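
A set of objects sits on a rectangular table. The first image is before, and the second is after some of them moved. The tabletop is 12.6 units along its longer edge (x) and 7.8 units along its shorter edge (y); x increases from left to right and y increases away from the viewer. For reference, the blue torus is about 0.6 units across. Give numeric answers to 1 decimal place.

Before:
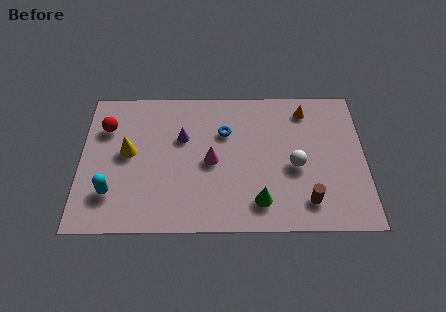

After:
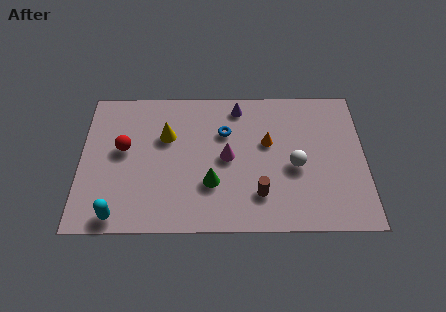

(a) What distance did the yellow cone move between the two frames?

1.9

The yellow cone was near (2.1, 4.2) before and (3.8, 5.1) after, so it travelled √(1.7² + 0.9²) ≈ 1.9 units.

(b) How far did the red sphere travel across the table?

1.4

The red sphere moved from about (1.1, 5.6) to (1.9, 4.4), a distance of √(0.8² + 1.2²) ≈ 1.4.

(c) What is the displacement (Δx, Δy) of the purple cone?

(2.5, 1.7)

From the two frames, the purple cone sits at roughly (4.5, 5.0) before and (7.0, 6.7) after.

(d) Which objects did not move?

the blue torus and the white sphere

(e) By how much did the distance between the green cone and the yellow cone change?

-3.1

They were about 6.4 units apart before and 3.3 after — 3.1 units closer together.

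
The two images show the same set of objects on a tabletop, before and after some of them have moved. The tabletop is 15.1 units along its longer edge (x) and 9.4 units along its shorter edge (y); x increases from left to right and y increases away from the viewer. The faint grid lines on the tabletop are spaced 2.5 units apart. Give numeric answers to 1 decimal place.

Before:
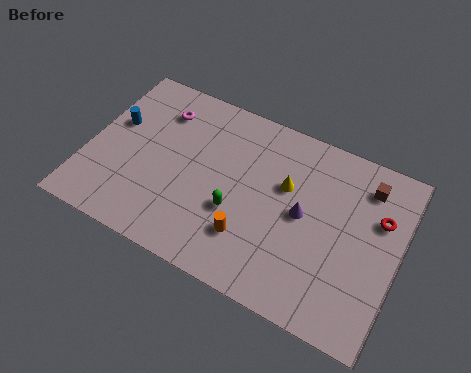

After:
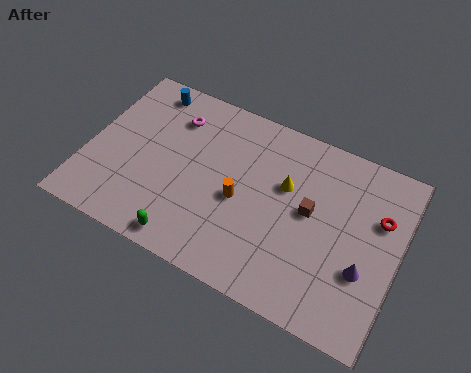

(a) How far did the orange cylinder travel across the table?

1.8

The orange cylinder moved from about (8.2, 2.5) to (7.5, 4.2), a distance of √(0.7² + 1.7²) ≈ 1.8.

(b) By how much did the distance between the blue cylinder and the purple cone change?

+2.9

The distance was about 9.4 in the first image and 12.3 in the second, so they moved 2.9 units further apart.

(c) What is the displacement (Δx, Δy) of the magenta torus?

(0.7, -0.1)

From the two frames, the magenta torus sits at roughly (3.1, 7.3) before and (3.8, 7.2) after.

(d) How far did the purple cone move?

3.4

The purple cone was near (10.5, 4.8) before and (13.6, 3.3) after, so it travelled √(3.1² + 1.5²) ≈ 3.4 units.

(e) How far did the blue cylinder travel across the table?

2.8

The blue cylinder moved from about (1.1, 5.7) to (2.3, 8.2), a distance of √(1.2² + 2.5²) ≈ 2.8.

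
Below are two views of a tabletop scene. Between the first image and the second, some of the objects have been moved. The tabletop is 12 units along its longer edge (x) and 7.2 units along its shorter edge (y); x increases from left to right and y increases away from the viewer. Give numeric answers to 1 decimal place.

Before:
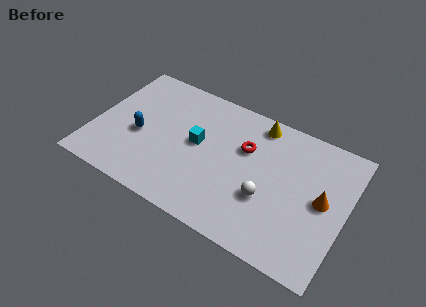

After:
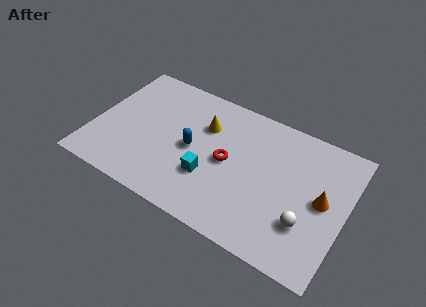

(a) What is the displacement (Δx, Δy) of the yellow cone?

(-2.4, -1.3)

The yellow cone started near (7.5, 6.3) and ended near (5.1, 5.0).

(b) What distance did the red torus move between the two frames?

1.3

The red torus was near (7.1, 4.7) before and (6.4, 3.6) after, so it travelled √(0.7² + 1.1²) ≈ 1.3 units.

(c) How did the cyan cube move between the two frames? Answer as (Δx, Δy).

(0.8, -1.5)

The cyan cube started near (4.9, 3.9) and ended near (5.7, 2.4).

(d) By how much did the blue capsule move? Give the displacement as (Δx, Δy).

(2.5, 0.4)

The blue capsule started near (2.2, 3.1) and ended near (4.7, 3.5).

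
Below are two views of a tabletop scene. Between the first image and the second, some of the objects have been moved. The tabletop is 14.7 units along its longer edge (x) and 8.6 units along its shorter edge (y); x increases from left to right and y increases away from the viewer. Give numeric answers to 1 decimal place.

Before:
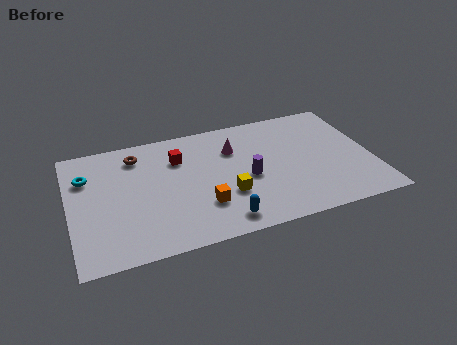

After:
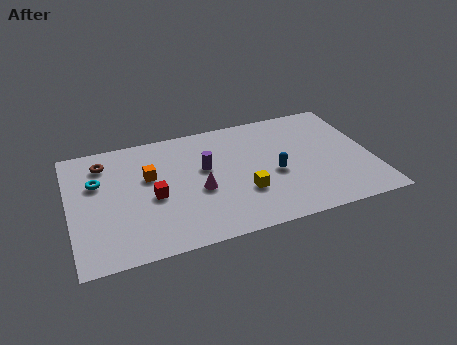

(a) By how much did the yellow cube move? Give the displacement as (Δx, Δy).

(0.8, -0.1)

From the two frames, the yellow cube sits at roughly (7.5, 2.9) before and (8.3, 2.8) after.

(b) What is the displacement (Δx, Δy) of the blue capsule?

(2.8, 2.5)

The blue capsule started near (7.1, 1.2) and ended near (9.9, 3.7).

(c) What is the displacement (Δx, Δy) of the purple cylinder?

(-2.0, 1.3)

From the two frames, the purple cylinder sits at roughly (8.6, 3.8) before and (6.6, 5.1) after.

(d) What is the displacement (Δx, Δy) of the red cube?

(-1.4, -2.4)

The red cube was at about (5.4, 6.2) and moved to about (4.0, 3.8).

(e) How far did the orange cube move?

3.7

The orange cube moved from about (6.3, 2.5) to (3.9, 5.3), a distance of √(2.4² + 2.8²) ≈ 3.7.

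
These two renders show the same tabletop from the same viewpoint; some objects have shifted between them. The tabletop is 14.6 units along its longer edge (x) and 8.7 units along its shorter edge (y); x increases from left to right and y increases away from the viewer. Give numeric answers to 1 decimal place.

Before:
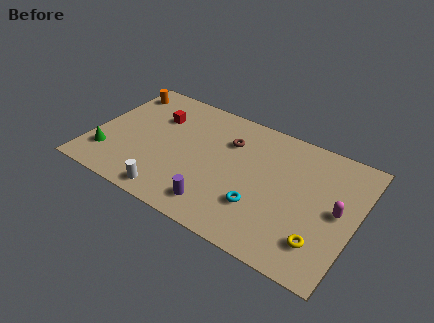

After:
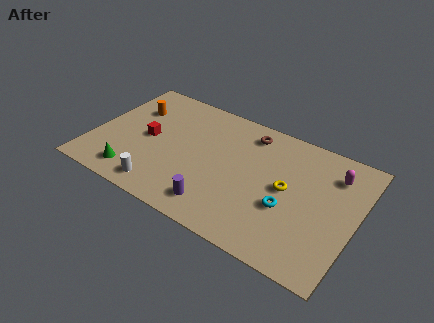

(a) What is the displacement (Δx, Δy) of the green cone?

(1.6, -0.7)

From the two frames, the green cone sits at roughly (1.1, 2.1) before and (2.7, 1.4) after.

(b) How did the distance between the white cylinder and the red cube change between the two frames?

-2.0

They were about 5.4 units apart before and 3.4 after — 2.0 units closer together.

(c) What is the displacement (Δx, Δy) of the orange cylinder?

(0.9, -1.1)

From the two frames, the orange cylinder sits at roughly (0.9, 7.2) before and (1.8, 6.1) after.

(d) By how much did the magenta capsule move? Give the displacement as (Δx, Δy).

(-0.5, 2.3)

From the two frames, the magenta capsule sits at roughly (13.6, 4.4) before and (13.1, 6.7) after.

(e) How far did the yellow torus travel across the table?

3.3

The yellow torus was near (13.0, 2.0) before and (10.8, 4.5) after, so it travelled √(2.2² + 2.5²) ≈ 3.3 units.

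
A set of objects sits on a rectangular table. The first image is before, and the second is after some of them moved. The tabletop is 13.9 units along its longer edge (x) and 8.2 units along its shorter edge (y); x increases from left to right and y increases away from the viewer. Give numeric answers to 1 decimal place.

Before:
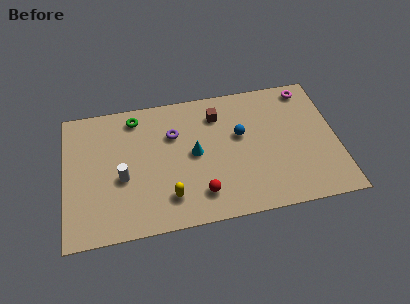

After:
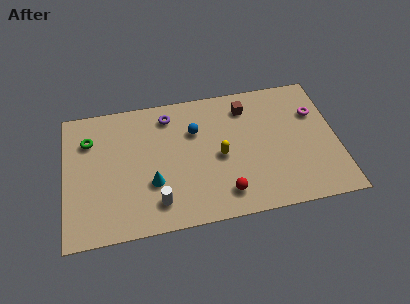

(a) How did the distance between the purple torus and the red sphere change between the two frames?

+1.8

The distance was about 4.1 in the first image and 5.9 in the second, so they moved 1.8 units further apart.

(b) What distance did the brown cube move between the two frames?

1.5

The brown cube was near (7.9, 6.4) before and (9.4, 6.6) after, so it travelled √(1.5² + 0.2²) ≈ 1.5 units.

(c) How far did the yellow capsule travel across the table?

3.4

The yellow capsule moved from about (5.2, 1.8) to (7.9, 3.8), a distance of √(2.7² + 2.0²) ≈ 3.4.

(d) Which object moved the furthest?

the yellow capsule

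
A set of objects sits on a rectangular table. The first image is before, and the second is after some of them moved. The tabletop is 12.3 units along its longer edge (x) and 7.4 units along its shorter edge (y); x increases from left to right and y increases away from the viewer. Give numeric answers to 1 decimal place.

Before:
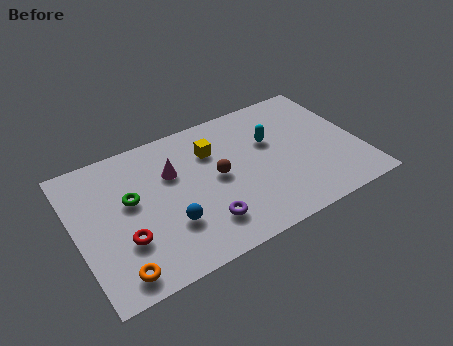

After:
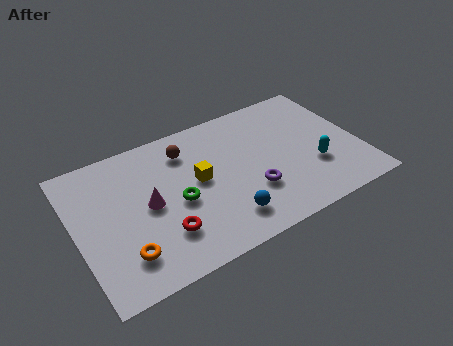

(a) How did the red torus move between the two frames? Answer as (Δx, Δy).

(1.6, -0.4)

The red torus started near (1.9, 2.4) and ended near (3.5, 2.0).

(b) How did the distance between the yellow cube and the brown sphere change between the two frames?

+0.3

They were about 1.5 units apart before and 1.8 after — 0.3 units further apart.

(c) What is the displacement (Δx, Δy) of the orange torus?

(0.4, 0.7)

The orange torus started near (1.4, 1.0) and ended near (1.8, 1.7).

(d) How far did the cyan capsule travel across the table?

2.7

The cyan capsule was near (8.6, 4.7) before and (10.2, 2.5) after, so it travelled √(1.6² + 2.2²) ≈ 2.7 units.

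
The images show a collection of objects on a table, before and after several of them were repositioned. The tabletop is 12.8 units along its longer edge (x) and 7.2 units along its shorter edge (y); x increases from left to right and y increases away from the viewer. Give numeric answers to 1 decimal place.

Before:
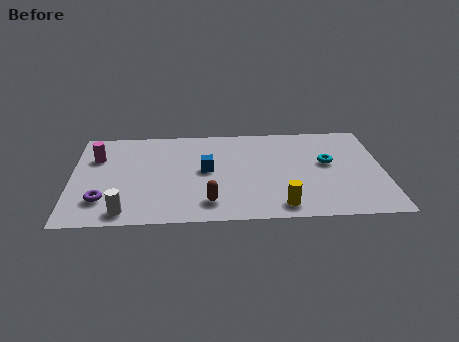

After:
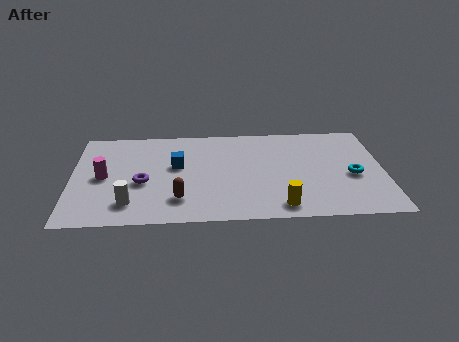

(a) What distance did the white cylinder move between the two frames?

0.6

The white cylinder moved from about (2.2, 0.9) to (2.4, 1.5), a distance of √(0.2² + 0.6²) ≈ 0.6.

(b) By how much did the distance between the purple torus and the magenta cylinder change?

-1.5

They were about 3.2 units apart before and 1.7 after — 1.5 units closer together.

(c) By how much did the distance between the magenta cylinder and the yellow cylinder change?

-0.9

The distance was about 8.5 in the first image and 7.6 in the second, so they moved 0.9 units closer together.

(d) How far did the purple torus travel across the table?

2.0

The purple torus was near (1.3, 1.8) before and (2.9, 3.0) after, so it travelled √(1.6² + 1.2²) ≈ 2.0 units.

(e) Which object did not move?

the yellow cylinder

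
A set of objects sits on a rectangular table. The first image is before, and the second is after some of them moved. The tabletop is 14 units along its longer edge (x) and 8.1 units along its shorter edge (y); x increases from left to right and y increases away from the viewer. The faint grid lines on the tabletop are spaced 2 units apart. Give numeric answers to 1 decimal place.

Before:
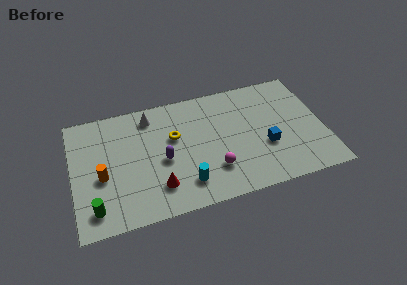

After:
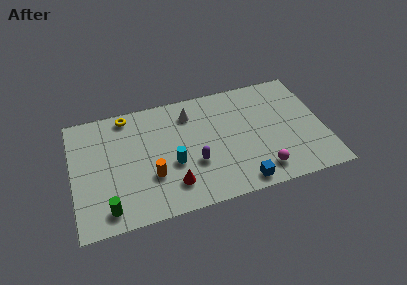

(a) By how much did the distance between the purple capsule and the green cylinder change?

+0.7

The distance was about 4.5 in the first image and 5.2 in the second, so they moved 0.7 units further apart.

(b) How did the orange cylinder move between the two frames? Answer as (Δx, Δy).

(2.7, -0.7)

The orange cylinder started near (1.6, 3.4) and ended near (4.3, 2.7).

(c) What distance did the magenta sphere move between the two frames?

2.7

The magenta sphere moved from about (7.7, 2.2) to (10.3, 1.4), a distance of √(2.6² + 0.8²) ≈ 2.7.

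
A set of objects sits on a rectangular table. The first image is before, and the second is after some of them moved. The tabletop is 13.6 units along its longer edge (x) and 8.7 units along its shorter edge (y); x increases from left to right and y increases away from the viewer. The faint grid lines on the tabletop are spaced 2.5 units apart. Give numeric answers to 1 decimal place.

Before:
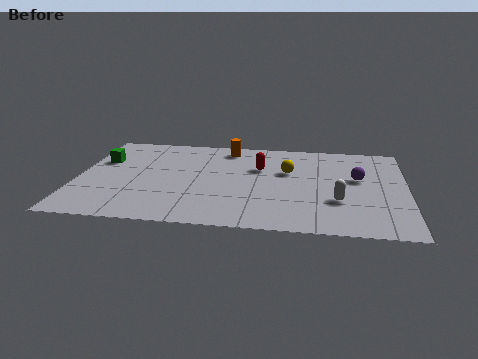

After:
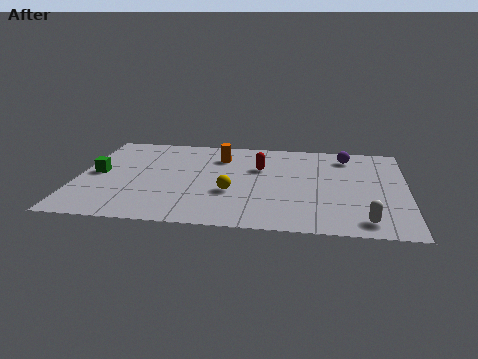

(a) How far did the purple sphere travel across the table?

2.2

The purple sphere was near (11.6, 5.1) before and (11.1, 7.2) after, so it travelled √(0.5² + 2.1²) ≈ 2.2 units.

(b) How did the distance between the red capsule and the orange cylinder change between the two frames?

-0.4

They were about 2.3 units apart before and 1.9 after — 0.4 units closer together.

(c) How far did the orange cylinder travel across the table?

0.9

The orange cylinder was near (6.1, 7.5) before and (5.8, 6.6) after, so it travelled √(0.3² + 0.9²) ≈ 0.9 units.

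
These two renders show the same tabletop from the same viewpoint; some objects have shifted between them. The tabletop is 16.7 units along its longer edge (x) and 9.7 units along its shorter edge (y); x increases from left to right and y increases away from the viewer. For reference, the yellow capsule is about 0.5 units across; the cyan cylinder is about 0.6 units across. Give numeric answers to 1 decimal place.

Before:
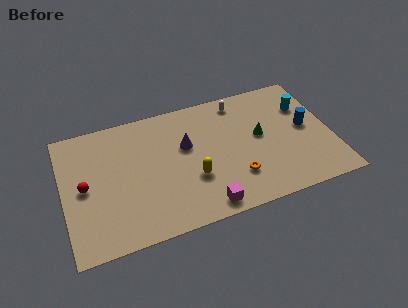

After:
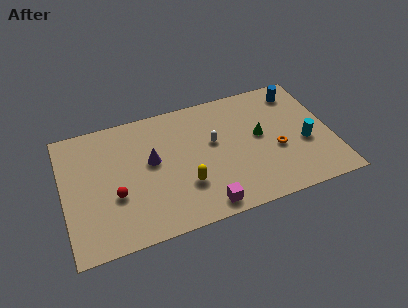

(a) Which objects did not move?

the magenta cube and the green cone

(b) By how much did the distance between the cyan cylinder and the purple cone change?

+2.0

They were about 7.6 units apart before and 9.6 after — 2.0 units further apart.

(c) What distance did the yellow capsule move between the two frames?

0.6

The yellow capsule moved from about (7.9, 3.4) to (7.4, 3.0), a distance of √(0.5² + 0.4²) ≈ 0.6.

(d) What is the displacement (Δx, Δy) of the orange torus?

(2.7, 1.3)

From the two frames, the orange torus sits at roughly (10.5, 2.6) before and (13.2, 3.9) after.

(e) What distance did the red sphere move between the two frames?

2.2

From (1.3, 4.8) to (3.1, 3.6), the red sphere covered √(1.8² + 1.2²) ≈ 2.2 units.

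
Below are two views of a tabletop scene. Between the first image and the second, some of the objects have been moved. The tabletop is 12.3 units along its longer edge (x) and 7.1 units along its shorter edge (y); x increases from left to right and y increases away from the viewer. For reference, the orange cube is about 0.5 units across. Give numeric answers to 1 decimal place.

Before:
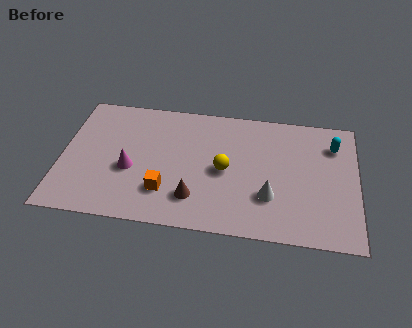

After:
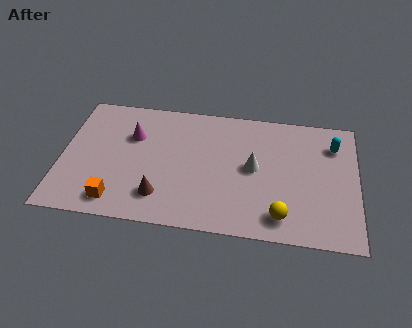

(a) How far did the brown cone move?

1.4

The brown cone moved from about (5.6, 1.7) to (4.2, 1.6), a distance of √(1.4² + 0.1²) ≈ 1.4.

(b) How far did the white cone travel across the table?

1.7

The white cone was near (8.7, 2.2) before and (8.0, 3.7) after, so it travelled √(0.7² + 1.5²) ≈ 1.7 units.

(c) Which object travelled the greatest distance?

the yellow sphere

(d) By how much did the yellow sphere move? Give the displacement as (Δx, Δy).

(2.4, -2.2)

The yellow sphere started near (6.8, 3.4) and ended near (9.2, 1.2).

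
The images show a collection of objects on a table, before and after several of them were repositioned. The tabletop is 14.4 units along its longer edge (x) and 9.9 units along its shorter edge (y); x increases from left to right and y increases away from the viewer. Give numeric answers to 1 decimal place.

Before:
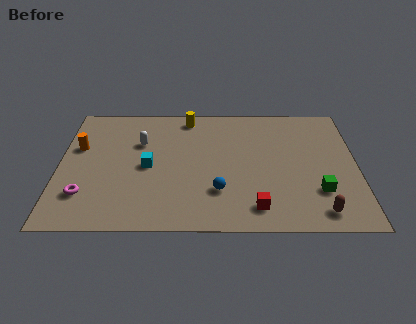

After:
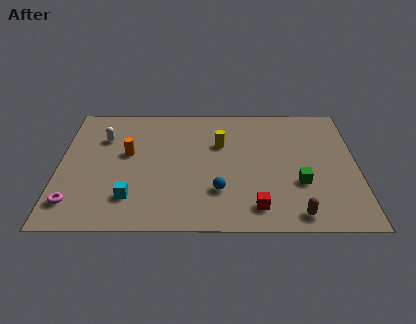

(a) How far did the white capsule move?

1.8

From (3.9, 6.6) to (2.1, 7.0), the white capsule covered √(1.8² + 0.4²) ≈ 1.8 units.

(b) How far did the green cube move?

1.1

From (12.5, 2.8) to (11.6, 3.4), the green cube covered √(0.9² + 0.6²) ≈ 1.1 units.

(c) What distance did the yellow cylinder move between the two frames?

2.7

The yellow cylinder was near (6.2, 8.7) before and (7.8, 6.5) after, so it travelled √(1.6² + 2.2²) ≈ 2.7 units.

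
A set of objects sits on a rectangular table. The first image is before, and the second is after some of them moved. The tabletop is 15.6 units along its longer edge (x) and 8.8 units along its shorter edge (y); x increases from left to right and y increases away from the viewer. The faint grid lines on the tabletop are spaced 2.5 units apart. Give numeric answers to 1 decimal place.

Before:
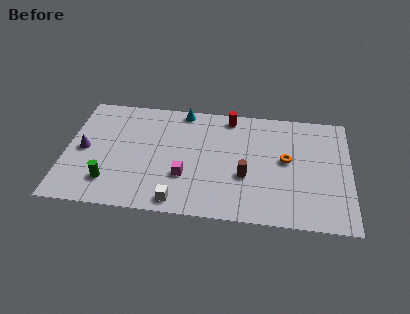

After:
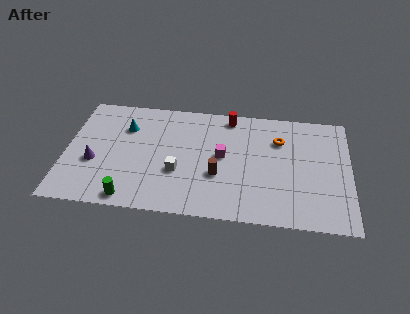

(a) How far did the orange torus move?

1.6

The orange torus moved from about (12.1, 4.8) to (11.7, 6.3), a distance of √(0.4² + 1.5²) ≈ 1.6.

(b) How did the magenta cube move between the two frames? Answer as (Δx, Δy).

(2.0, 1.8)

The magenta cube started near (6.6, 2.9) and ended near (8.6, 4.7).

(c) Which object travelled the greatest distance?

the cyan cone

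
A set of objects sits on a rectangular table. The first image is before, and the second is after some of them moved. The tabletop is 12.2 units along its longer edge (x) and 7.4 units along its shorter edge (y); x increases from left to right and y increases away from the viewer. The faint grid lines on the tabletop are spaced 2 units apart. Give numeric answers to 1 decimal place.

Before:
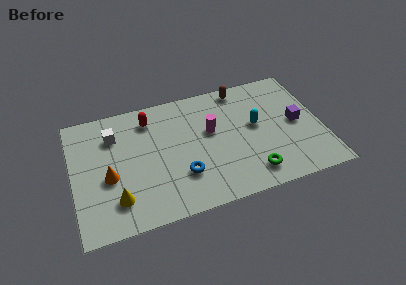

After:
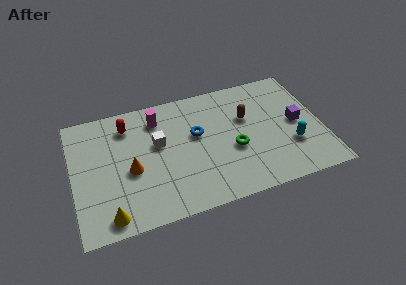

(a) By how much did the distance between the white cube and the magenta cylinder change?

-3.3

They were about 4.8 units apart before and 1.5 after — 3.3 units closer together.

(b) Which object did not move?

the purple cube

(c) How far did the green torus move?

1.8

The green torus moved from about (8.5, 1.3) to (7.8, 3.0), a distance of √(0.7² + 1.7²) ≈ 1.8.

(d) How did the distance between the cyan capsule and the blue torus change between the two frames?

+0.7

Before: roughly 4.2 units apart; after: 4.9. That's 0.7 units further apart.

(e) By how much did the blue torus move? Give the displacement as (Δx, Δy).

(0.9, 2.2)

From the two frames, the blue torus sits at roughly (5.2, 2.2) before and (6.1, 4.4) after.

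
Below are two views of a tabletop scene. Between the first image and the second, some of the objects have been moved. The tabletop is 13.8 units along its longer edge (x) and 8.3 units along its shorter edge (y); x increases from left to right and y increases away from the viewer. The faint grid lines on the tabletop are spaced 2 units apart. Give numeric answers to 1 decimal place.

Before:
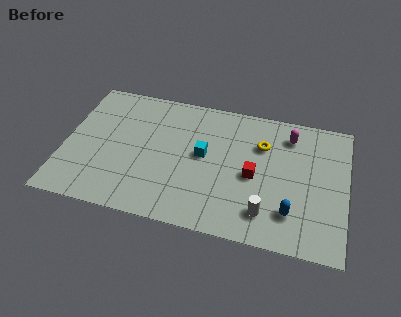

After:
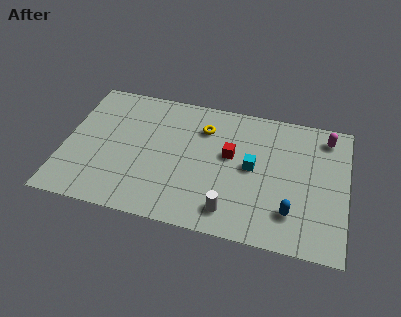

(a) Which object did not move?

the blue capsule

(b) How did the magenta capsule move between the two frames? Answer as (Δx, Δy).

(1.8, 0.3)

The magenta capsule was at about (10.9, 6.7) and moved to about (12.7, 7.0).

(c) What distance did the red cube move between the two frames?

1.6

The red cube was near (9.3, 3.8) before and (8.1, 4.8) after, so it travelled √(1.2² + 1.0²) ≈ 1.6 units.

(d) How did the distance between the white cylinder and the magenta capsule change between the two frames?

+2.0

The distance was about 5.1 in the first image and 7.1 in the second, so they moved 2.0 units further apart.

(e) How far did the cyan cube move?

2.4

The cyan cube moved from about (6.8, 4.5) to (9.2, 4.3), a distance of √(2.4² + 0.2²) ≈ 2.4.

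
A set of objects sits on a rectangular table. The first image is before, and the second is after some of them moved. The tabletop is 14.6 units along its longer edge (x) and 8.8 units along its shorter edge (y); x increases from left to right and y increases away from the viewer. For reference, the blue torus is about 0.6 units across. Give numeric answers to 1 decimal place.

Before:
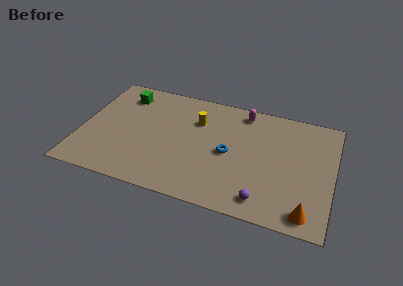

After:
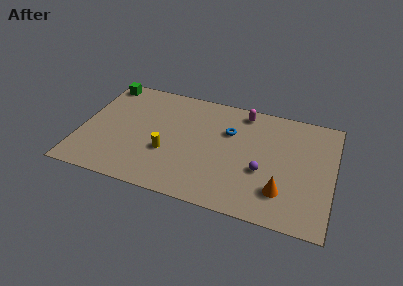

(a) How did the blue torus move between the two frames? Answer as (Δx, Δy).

(-0.1, 1.7)

The blue torus was at about (8.6, 4.2) and moved to about (8.5, 5.9).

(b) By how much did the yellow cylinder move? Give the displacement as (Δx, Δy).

(-1.5, -3.0)

The yellow cylinder started near (6.6, 6.2) and ended near (5.1, 3.2).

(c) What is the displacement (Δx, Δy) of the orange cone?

(-1.5, 1.1)

From the two frames, the orange cone sits at roughly (13.3, 1.1) before and (11.8, 2.2) after.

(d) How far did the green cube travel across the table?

1.5

From (2.2, 7.1) to (0.9, 7.8), the green cube covered √(1.3² + 0.7²) ≈ 1.5 units.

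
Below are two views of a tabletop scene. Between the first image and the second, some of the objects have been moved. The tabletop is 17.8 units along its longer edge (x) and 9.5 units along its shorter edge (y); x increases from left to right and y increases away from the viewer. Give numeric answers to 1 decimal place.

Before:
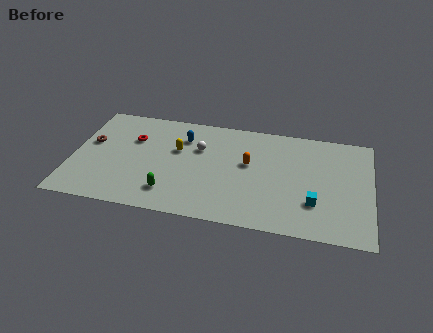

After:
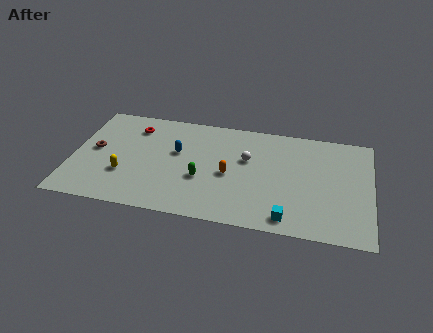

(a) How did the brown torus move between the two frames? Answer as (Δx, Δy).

(0.3, -0.6)

The brown torus was at about (1.0, 5.6) and moved to about (1.3, 5.0).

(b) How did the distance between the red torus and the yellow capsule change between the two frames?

+1.7

Before: roughly 2.7 units apart; after: 4.4. That's 1.7 units further apart.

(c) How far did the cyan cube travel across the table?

2.2

From (14.5, 2.8) to (13.0, 1.2), the cyan cube covered √(1.5² + 1.6²) ≈ 2.2 units.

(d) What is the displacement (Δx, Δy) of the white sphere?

(2.9, -0.4)

The white sphere was at about (7.5, 6.3) and moved to about (10.4, 5.9).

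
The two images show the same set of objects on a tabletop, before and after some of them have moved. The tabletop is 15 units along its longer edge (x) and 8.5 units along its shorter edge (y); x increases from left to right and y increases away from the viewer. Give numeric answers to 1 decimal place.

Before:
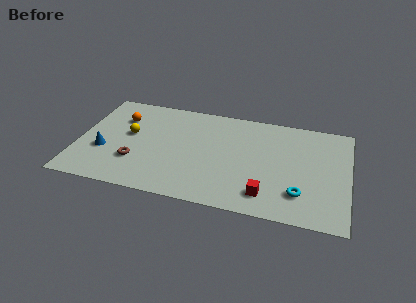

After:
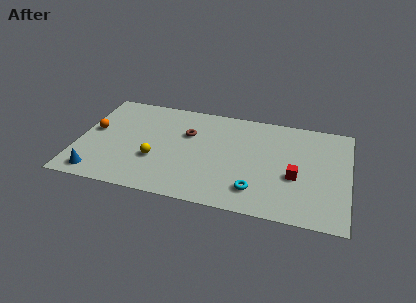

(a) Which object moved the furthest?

the brown torus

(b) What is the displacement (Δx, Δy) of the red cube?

(1.5, 1.8)

The red cube started near (10.6, 1.6) and ended near (12.1, 3.4).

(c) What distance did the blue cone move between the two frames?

2.0

From (1.5, 3.1) to (1.3, 1.1), the blue cone covered √(0.2² + 2.0²) ≈ 2.0 units.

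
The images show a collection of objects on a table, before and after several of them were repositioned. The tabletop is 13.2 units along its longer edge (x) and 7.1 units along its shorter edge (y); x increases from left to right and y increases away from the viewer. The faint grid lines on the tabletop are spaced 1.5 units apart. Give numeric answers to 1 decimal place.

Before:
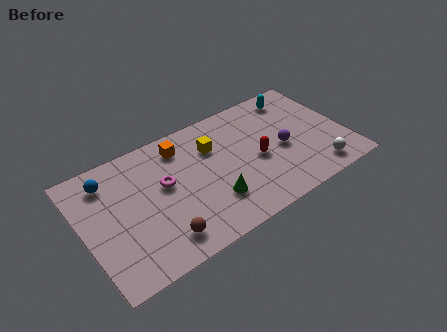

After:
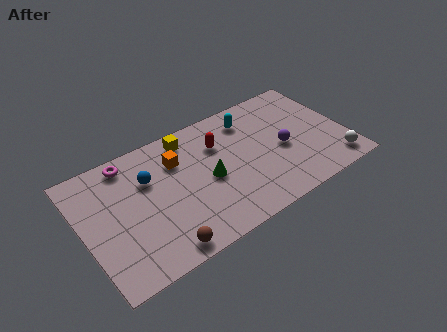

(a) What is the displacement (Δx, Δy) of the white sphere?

(0.9, 0.0)

The white sphere started near (11.4, 1.1) and ended near (12.3, 1.1).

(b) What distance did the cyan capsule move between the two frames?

2.5

From (11.2, 6.0) to (8.7, 5.7), the cyan capsule covered √(2.5² + 0.3²) ≈ 2.5 units.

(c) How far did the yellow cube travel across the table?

1.6

The yellow cube was near (6.7, 5.0) before and (5.6, 6.1) after, so it travelled √(1.1² + 1.1²) ≈ 1.6 units.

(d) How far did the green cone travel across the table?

1.3

From (6.2, 2.0) to (6.2, 3.3), the green cone covered √(0.0² + 1.3²) ≈ 1.3 units.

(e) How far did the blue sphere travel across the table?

2.1

The blue sphere moved from about (1.5, 5.7) to (3.4, 4.8), a distance of √(1.9² + 0.9²) ≈ 2.1.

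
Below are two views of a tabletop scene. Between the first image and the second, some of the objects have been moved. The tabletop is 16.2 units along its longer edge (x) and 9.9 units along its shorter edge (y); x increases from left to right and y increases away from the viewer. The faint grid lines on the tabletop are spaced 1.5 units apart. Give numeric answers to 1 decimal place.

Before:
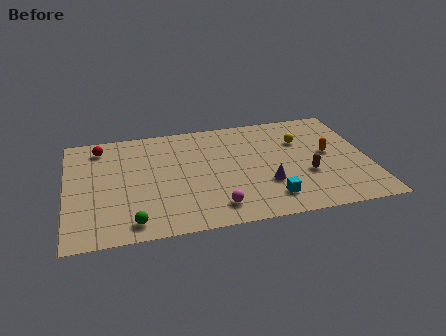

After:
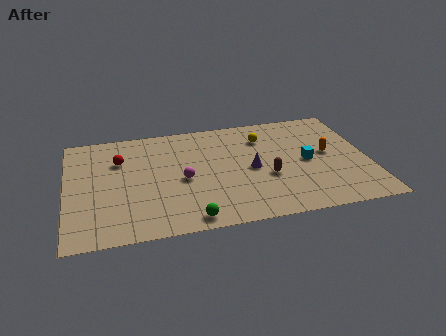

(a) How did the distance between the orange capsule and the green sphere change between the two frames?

-2.6

The distance was about 11.4 in the first image and 8.8 in the second, so they moved 2.6 units closer together.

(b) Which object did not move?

the orange capsule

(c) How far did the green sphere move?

3.0

The green sphere was near (3.4, 1.3) before and (6.4, 1.0) after, so it travelled √(3.0² + 0.3²) ≈ 3.0 units.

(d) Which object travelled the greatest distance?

the cyan cube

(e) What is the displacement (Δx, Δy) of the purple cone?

(-0.7, 1.5)

From the two frames, the purple cone sits at roughly (10.6, 3.2) before and (9.9, 4.7) after.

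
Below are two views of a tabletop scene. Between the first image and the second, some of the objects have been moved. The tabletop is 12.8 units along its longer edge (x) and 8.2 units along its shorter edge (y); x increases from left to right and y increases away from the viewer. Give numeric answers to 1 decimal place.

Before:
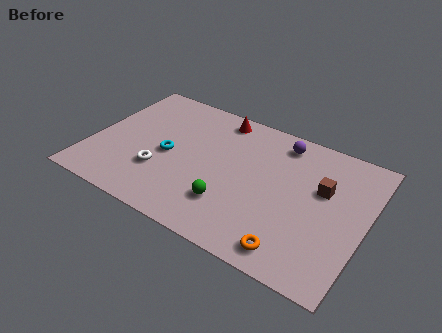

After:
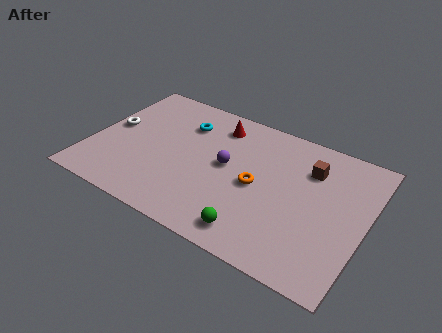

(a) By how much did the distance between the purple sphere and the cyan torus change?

-3.0

Before: roughly 5.9 units apart; after: 2.9. That's 3.0 units closer together.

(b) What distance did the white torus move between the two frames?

3.2

The white torus was near (3.4, 2.6) before and (0.8, 4.4) after, so it travelled √(2.6² + 1.8²) ≈ 3.2 units.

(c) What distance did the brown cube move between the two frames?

1.1

The brown cube moved from about (10.7, 5.1) to (10.0, 6.0), a distance of √(0.7² + 0.9²) ≈ 1.1.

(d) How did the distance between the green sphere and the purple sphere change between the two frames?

-1.4

The distance was about 5.1 in the first image and 3.7 in the second, so they moved 1.4 units closer together.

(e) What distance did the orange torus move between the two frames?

3.5

The orange torus was near (9.9, 1.1) before and (7.8, 3.9) after, so it travelled √(2.1² + 2.8²) ≈ 3.5 units.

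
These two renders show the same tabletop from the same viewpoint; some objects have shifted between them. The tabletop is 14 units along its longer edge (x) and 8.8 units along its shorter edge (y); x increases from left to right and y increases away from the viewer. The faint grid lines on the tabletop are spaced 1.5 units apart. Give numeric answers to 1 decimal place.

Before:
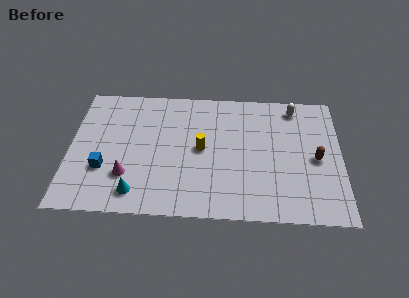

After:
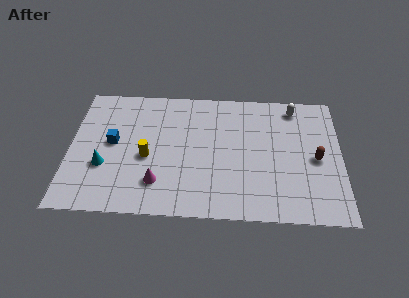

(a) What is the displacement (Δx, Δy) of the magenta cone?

(1.6, -0.4)

The magenta cone started near (3.0, 2.5) and ended near (4.6, 2.1).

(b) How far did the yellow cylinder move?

2.9

The yellow cylinder was near (6.8, 4.5) before and (4.0, 3.8) after, so it travelled √(2.8² + 0.7²) ≈ 2.9 units.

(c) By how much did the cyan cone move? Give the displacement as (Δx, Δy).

(-1.7, 1.7)

From the two frames, the cyan cone sits at roughly (3.5, 1.4) before and (1.8, 3.1) after.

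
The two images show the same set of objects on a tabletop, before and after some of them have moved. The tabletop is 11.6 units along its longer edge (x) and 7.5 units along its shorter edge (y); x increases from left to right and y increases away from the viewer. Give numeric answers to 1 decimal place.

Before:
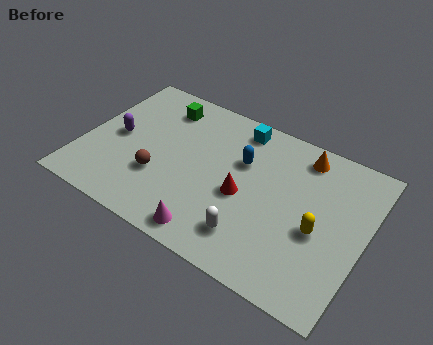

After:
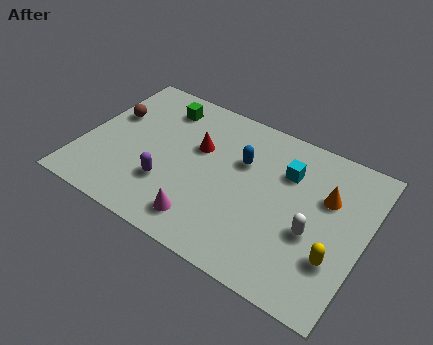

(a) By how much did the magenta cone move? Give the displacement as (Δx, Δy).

(-0.4, 0.4)

The magenta cone was at about (5.8, 0.9) and moved to about (5.4, 1.3).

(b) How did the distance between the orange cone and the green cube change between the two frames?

+1.3

The distance was about 5.9 in the first image and 7.2 in the second, so they moved 1.3 units further apart.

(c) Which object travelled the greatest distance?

the brown sphere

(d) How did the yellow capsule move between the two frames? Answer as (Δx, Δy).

(0.8, -0.9)

The yellow capsule was at about (9.8, 3.2) and moved to about (10.6, 2.3).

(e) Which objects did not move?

the blue capsule and the green cube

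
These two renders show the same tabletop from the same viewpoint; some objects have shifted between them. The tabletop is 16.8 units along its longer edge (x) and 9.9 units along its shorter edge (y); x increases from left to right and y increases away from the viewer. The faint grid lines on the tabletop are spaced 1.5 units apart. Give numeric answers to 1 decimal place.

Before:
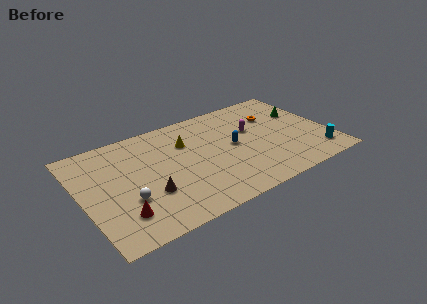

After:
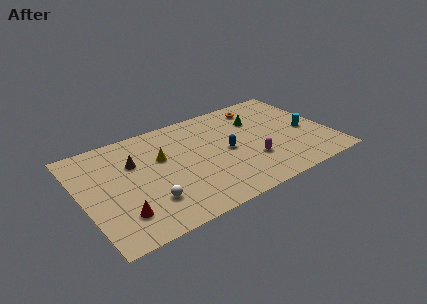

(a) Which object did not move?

the red cone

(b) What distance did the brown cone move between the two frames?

3.3

The brown cone was near (4.2, 3.3) before and (3.7, 6.6) after, so it travelled √(0.5² + 3.3²) ≈ 3.3 units.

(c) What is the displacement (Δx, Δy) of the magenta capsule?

(-0.6, -3.0)

From the two frames, the magenta capsule sits at roughly (11.8, 6.1) before and (11.2, 3.1) after.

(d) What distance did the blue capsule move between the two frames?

0.6

The blue capsule was near (10.3, 5.1) before and (9.8, 4.8) after, so it travelled √(0.5² + 0.3²) ≈ 0.6 units.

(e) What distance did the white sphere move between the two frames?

1.5

The white sphere moved from about (2.8, 3.4) to (4.1, 2.6), a distance of √(1.3² + 0.8²) ≈ 1.5.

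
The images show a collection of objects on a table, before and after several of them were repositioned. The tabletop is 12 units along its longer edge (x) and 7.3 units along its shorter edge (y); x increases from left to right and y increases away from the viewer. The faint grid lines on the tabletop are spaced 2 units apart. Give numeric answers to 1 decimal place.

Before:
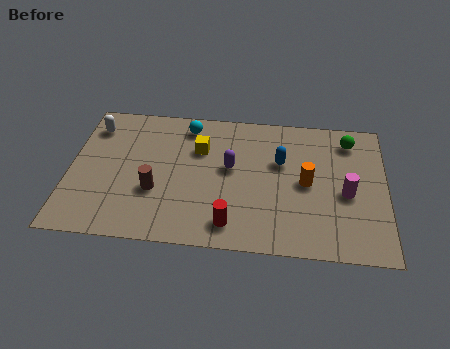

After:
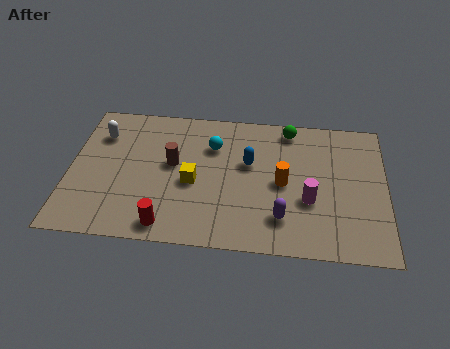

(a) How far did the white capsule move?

0.5

From (0.8, 5.8) to (1.1, 5.4), the white capsule covered √(0.3² + 0.4²) ≈ 0.5 units.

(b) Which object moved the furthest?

the purple capsule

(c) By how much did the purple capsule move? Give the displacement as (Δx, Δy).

(2.0, -2.4)

The purple capsule started near (6.1, 4.1) and ended near (8.1, 1.7).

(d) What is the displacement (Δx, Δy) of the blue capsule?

(-1.2, -0.2)

From the two frames, the blue capsule sits at roughly (8.0, 4.6) before and (6.8, 4.4) after.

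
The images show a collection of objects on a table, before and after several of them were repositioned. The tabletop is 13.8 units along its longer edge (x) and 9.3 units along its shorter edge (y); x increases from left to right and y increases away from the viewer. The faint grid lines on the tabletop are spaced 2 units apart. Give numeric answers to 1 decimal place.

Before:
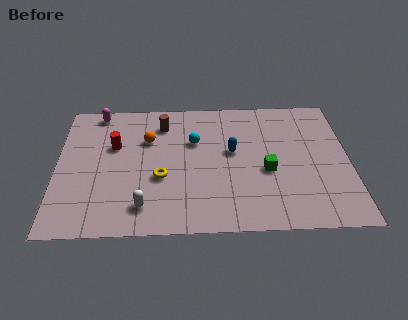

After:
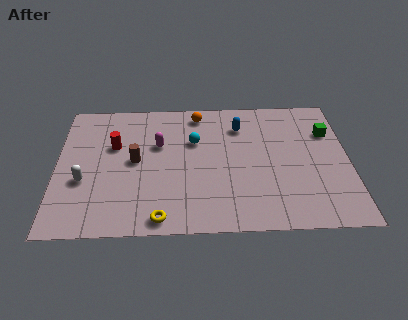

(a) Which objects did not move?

the red cylinder and the cyan sphere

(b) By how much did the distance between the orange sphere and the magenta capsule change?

-0.3

They were about 3.2 units apart before and 2.9 after — 0.3 units closer together.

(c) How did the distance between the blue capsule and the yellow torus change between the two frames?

+3.5

Before: roughly 3.8 units apart; after: 7.3. That's 3.5 units further apart.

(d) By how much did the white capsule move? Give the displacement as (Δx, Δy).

(-2.8, 1.8)

The white capsule started near (4.1, 1.7) and ended near (1.3, 3.5).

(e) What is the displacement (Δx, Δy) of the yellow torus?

(0.0, -2.7)

The yellow torus was at about (4.9, 3.6) and moved to about (4.9, 0.9).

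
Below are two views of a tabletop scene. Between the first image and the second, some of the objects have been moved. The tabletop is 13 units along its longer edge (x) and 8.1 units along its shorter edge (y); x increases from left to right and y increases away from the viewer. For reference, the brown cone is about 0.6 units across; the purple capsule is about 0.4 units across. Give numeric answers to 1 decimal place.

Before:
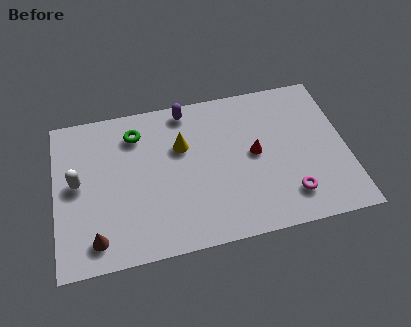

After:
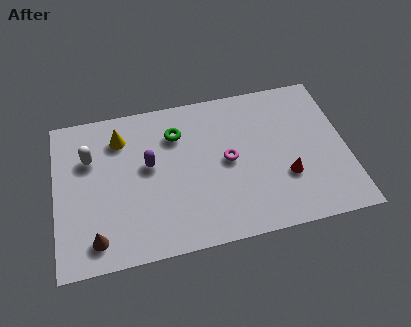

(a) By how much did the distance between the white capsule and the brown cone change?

+1.1

The distance was about 3.1 in the first image and 4.2 in the second, so they moved 1.1 units further apart.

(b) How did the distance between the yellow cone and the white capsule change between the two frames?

-3.2

The distance was about 4.8 in the first image and 1.6 in the second, so they moved 3.2 units closer together.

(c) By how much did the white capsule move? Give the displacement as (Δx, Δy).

(0.6, 1.2)

The white capsule was at about (1.0, 4.3) and moved to about (1.6, 5.5).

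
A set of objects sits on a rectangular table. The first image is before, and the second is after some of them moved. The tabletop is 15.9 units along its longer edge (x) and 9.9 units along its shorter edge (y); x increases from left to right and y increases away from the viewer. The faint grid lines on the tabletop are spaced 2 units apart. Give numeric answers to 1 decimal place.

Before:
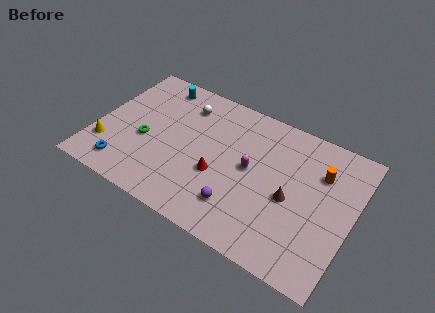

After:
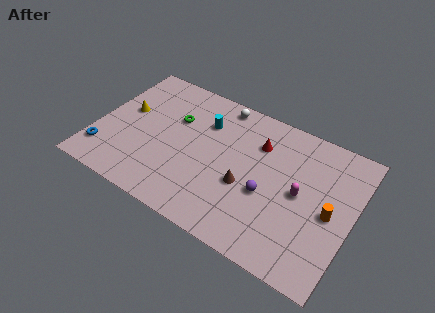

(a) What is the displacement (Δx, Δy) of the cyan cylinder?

(3.3, -1.5)

From the two frames, the cyan cylinder sits at roughly (3.1, 8.6) before and (6.4, 7.1) after.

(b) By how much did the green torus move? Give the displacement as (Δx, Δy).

(1.5, 2.4)

The green torus was at about (3.1, 4.1) and moved to about (4.6, 6.5).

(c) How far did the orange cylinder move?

2.6

The orange cylinder moved from about (13.7, 7.0) to (14.6, 4.6), a distance of √(0.9² + 2.4²) ≈ 2.6.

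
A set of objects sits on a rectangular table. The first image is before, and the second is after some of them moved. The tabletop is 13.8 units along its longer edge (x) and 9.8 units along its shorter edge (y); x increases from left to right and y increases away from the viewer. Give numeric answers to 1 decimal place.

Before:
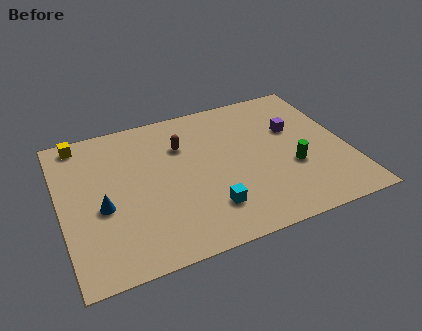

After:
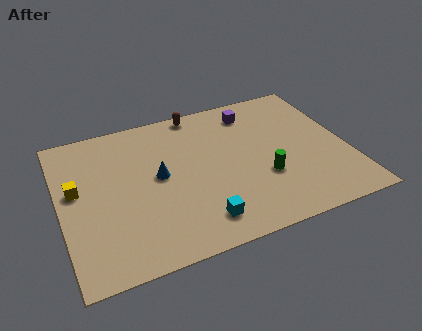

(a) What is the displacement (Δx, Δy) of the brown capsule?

(1.0, 2.1)

From the two frames, the brown capsule sits at roughly (6.0, 6.9) before and (7.0, 9.0) after.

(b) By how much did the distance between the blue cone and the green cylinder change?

-3.9

The distance was about 9.1 in the first image and 5.2 in the second, so they moved 3.9 units closer together.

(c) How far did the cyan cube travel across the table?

0.8

The cyan cube moved from about (6.8, 2.3) to (6.3, 1.7), a distance of √(0.5² + 0.6²) ≈ 0.8.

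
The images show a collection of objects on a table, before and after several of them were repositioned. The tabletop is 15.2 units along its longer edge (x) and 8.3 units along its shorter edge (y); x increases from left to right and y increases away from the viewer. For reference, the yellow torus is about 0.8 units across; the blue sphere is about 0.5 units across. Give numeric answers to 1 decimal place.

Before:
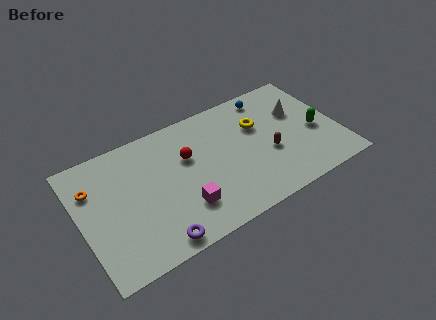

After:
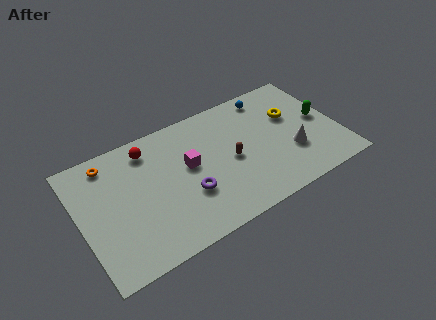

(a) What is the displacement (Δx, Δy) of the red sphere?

(-2.1, 1.6)

The red sphere was at about (6.4, 5.3) and moved to about (4.3, 6.9).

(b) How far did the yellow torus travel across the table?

2.0

The yellow torus was near (10.7, 5.5) before and (12.7, 5.3) after, so it travelled √(2.0² + 0.2²) ≈ 2.0 units.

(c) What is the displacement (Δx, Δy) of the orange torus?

(1.1, 1.2)

The orange torus was at about (0.9, 5.9) and moved to about (2.0, 7.1).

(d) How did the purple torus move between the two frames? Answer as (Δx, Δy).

(2.2, 2.0)

The purple torus started near (3.9, 0.9) and ended near (6.1, 2.9).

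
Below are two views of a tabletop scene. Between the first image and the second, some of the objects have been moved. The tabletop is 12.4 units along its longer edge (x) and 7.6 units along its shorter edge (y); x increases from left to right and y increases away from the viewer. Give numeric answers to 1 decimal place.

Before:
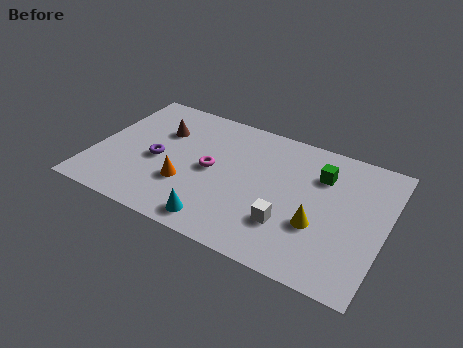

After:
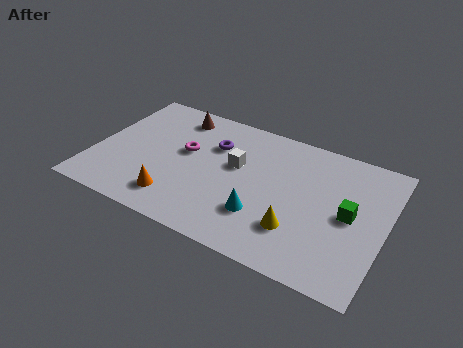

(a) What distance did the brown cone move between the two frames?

1.3

The brown cone moved from about (2.6, 5.2) to (3.1, 6.4), a distance of √(0.5² + 1.2²) ≈ 1.3.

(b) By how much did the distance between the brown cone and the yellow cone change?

-0.3

The distance was about 7.5 in the first image and 7.2 in the second, so they moved 0.3 units closer together.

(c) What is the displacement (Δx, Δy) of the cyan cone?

(1.7, 1.2)

From the two frames, the cyan cone sits at roughly (5.7, 1.0) before and (7.4, 2.2) after.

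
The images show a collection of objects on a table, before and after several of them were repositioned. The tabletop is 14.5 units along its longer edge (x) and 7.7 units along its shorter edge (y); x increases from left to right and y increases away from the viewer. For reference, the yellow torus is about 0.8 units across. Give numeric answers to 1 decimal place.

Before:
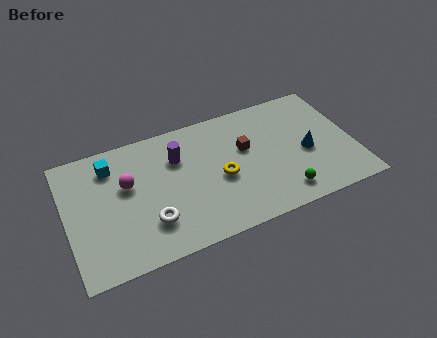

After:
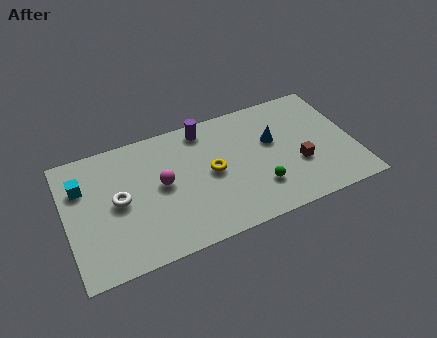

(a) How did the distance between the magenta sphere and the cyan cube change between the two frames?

+2.5

The distance was about 1.6 in the first image and 4.1 in the second, so they moved 2.5 units further apart.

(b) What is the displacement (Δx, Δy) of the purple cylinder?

(1.5, 1.3)

From the two frames, the purple cylinder sits at roughly (5.7, 5.4) before and (7.2, 6.7) after.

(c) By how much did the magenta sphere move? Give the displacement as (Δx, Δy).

(1.7, -0.6)

The magenta sphere was at about (3.1, 4.7) and moved to about (4.8, 4.1).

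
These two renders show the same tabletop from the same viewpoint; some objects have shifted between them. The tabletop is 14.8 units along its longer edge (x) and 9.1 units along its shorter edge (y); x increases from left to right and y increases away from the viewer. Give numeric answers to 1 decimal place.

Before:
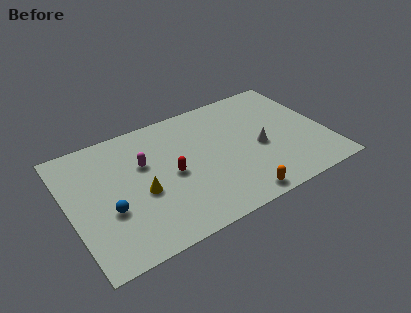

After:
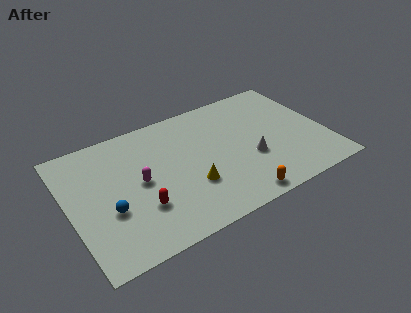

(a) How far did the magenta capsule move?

1.3

The magenta capsule was near (4.4, 5.8) before and (4.0, 4.6) after, so it travelled √(0.4² + 1.2²) ≈ 1.3 units.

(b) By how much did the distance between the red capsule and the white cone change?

+1.4

They were about 5.1 units apart before and 6.5 after — 1.4 units further apart.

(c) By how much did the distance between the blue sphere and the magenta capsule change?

-1.1

They were about 3.3 units apart before and 2.2 after — 1.1 units closer together.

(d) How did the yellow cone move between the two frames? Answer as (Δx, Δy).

(2.7, -0.8)

The yellow cone started near (4.0, 3.8) and ended near (6.7, 3.0).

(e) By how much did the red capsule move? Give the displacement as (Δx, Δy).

(-2.0, -1.5)

From the two frames, the red capsule sits at roughly (5.8, 4.3) before and (3.8, 2.8) after.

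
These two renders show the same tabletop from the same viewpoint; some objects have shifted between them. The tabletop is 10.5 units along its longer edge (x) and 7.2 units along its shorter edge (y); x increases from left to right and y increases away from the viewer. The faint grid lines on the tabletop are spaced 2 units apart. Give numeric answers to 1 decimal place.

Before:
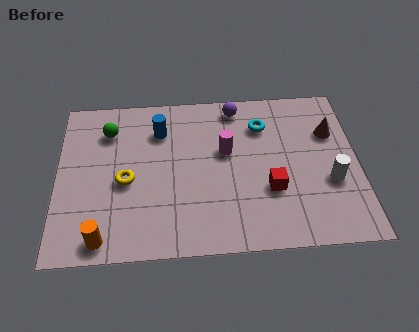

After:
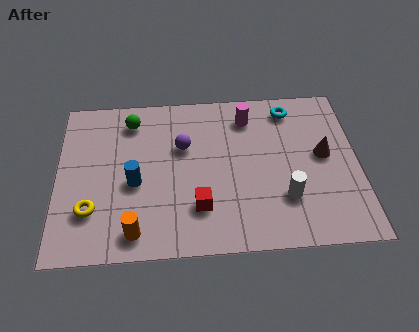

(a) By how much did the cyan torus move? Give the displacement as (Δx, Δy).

(1.0, 0.7)

From the two frames, the cyan torus sits at roughly (7.2, 5.4) before and (8.2, 6.1) after.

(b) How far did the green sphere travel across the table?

0.9

The green sphere was near (1.8, 5.5) before and (2.6, 5.9) after, so it travelled √(0.8² + 0.4²) ≈ 0.9 units.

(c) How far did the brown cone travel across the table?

1.0

From (9.6, 4.9) to (9.3, 3.9), the brown cone covered √(0.3² + 1.0²) ≈ 1.0 units.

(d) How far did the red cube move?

2.6

The red cube moved from about (7.4, 2.5) to (4.9, 1.9), a distance of √(2.5² + 0.6²) ≈ 2.6.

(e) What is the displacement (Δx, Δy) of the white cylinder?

(-1.6, -0.6)

The white cylinder started near (9.5, 2.7) and ended near (7.9, 2.1).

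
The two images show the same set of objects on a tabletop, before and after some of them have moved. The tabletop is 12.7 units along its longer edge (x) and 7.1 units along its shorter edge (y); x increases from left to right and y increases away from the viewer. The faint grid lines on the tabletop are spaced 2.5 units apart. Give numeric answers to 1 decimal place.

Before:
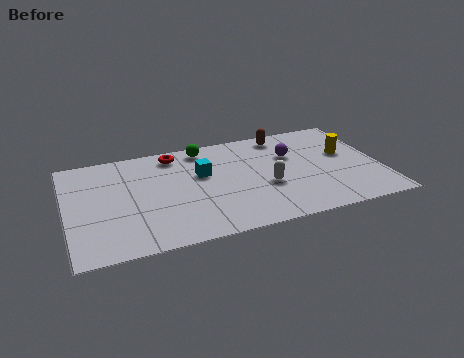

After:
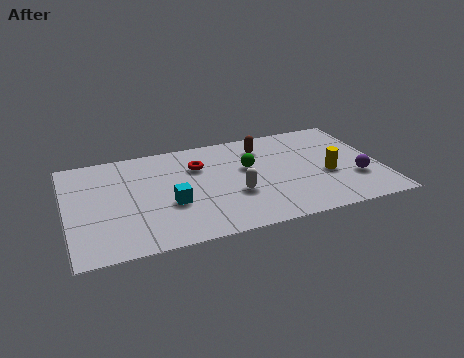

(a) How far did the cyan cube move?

2.2

The cyan cube moved from about (5.5, 4.4) to (4.1, 2.7), a distance of √(1.4² + 1.7²) ≈ 2.2.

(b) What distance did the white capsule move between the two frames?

1.3

The white capsule was near (8.0, 2.8) before and (6.7, 2.6) after, so it travelled √(1.3² + 0.2²) ≈ 1.3 units.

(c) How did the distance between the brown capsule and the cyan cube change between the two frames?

+1.0

The distance was about 3.9 in the first image and 4.9 in the second, so they moved 1.0 units further apart.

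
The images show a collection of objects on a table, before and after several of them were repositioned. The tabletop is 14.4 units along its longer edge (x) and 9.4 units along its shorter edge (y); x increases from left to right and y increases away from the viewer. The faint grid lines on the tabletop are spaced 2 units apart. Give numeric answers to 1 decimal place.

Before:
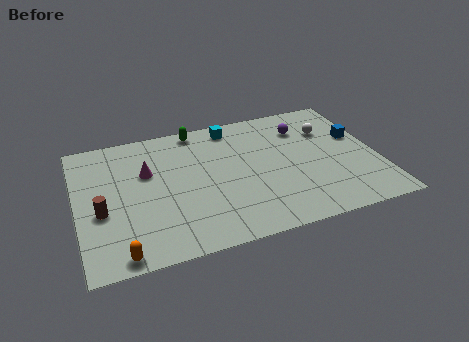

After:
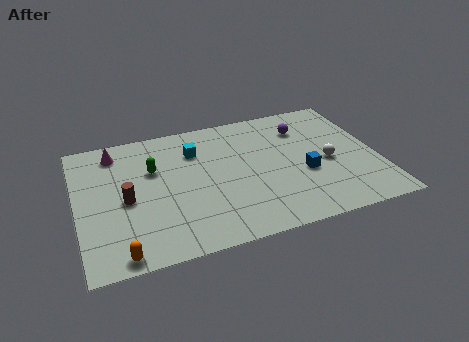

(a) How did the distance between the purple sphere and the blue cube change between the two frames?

+0.5

The distance was about 2.9 in the first image and 3.4 in the second, so they moved 0.5 units further apart.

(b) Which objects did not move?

the purple sphere and the orange capsule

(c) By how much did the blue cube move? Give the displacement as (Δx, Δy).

(-2.8, -2.0)

The blue cube started near (13.6, 5.7) and ended near (10.8, 3.7).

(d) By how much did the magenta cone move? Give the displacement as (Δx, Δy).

(-1.4, 1.9)

The magenta cone was at about (3.4, 6.0) and moved to about (2.0, 7.9).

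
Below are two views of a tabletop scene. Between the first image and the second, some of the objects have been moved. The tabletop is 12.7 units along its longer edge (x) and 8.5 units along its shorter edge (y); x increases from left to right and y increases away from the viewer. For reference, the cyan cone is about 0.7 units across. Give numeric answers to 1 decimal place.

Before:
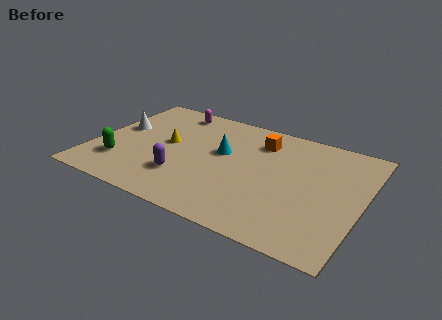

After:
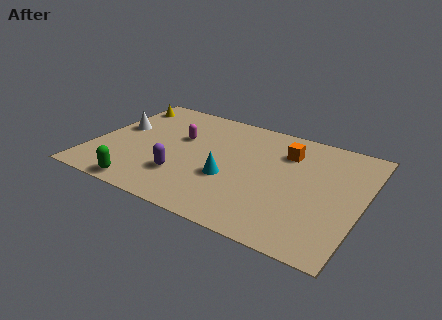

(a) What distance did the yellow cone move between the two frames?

3.5

The yellow cone was near (3.4, 4.6) before and (0.8, 7.0) after, so it travelled √(2.6² + 2.4²) ≈ 3.5 units.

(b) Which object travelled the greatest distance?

the yellow cone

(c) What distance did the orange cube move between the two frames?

1.3

The orange cube moved from about (7.6, 6.6) to (8.9, 6.3), a distance of √(1.3² + 0.3²) ≈ 1.3.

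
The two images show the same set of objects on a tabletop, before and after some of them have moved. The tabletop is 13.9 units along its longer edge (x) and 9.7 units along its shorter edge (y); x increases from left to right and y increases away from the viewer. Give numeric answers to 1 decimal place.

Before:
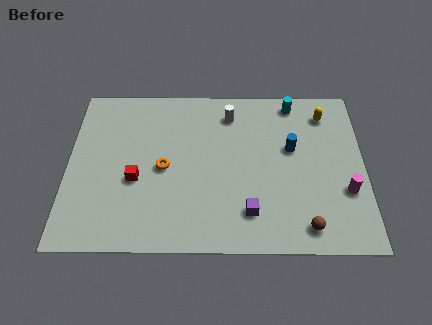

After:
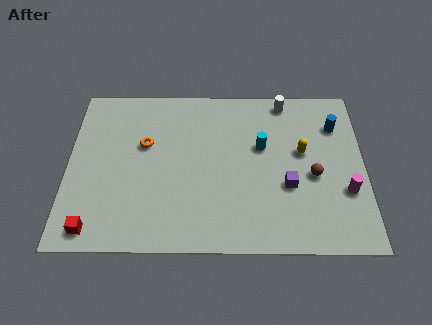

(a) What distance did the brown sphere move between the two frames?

2.9

The brown sphere moved from about (11.1, 1.3) to (11.5, 4.2), a distance of √(0.4² + 2.9²) ≈ 2.9.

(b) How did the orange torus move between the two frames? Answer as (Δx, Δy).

(-0.9, 1.4)

The orange torus started near (4.5, 4.6) and ended near (3.6, 6.0).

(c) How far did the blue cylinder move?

2.5

From (10.5, 5.8) to (12.6, 7.2), the blue cylinder covered √(2.1² + 1.4²) ≈ 2.5 units.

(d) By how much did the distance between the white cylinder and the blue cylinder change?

-0.8

They were about 3.6 units apart before and 2.8 after — 0.8 units closer together.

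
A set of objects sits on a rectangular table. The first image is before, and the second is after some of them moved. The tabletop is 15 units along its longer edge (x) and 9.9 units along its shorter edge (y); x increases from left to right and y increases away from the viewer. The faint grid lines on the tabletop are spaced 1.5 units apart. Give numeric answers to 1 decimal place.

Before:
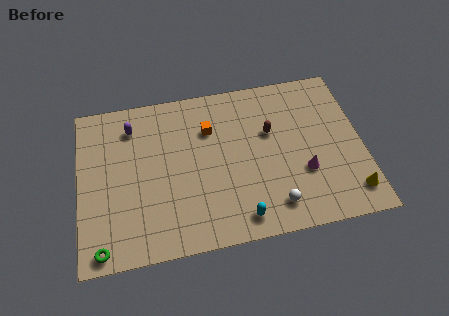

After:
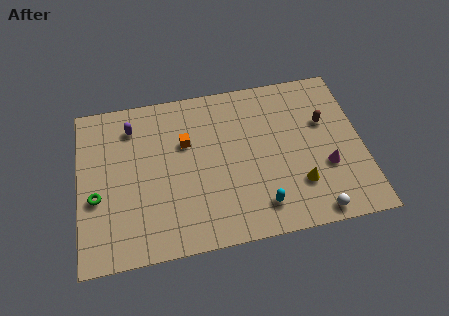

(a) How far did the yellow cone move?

2.9

From (14.2, 1.7) to (11.5, 2.7), the yellow cone covered √(2.7² + 1.0²) ≈ 2.9 units.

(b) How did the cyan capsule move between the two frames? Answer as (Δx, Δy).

(1.1, 0.5)

The cyan capsule started near (8.3, 1.3) and ended near (9.4, 1.8).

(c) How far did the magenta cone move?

1.2

The magenta cone was near (11.8, 3.4) before and (13.0, 3.5) after, so it travelled √(1.2² + 0.1²) ≈ 1.2 units.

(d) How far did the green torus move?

3.0

The green torus was near (1.1, 0.9) before and (0.9, 3.9) after, so it travelled √(0.2² + 3.0²) ≈ 3.0 units.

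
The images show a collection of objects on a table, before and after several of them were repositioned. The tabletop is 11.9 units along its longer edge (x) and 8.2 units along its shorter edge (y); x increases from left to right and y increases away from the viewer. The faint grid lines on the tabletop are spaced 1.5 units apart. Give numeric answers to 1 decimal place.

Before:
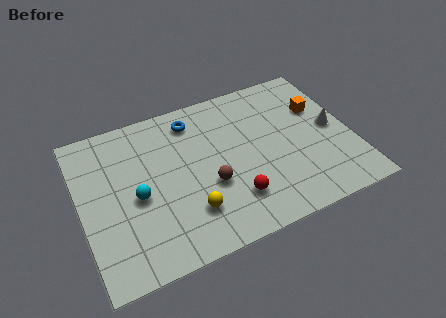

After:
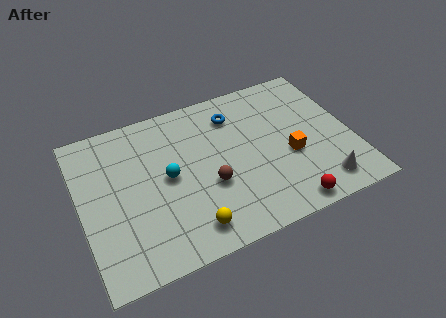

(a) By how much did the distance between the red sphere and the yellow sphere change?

+2.3

The distance was about 1.9 in the first image and 4.2 in the second, so they moved 2.3 units further apart.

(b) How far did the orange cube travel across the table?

2.6

From (10.7, 5.4) to (9.1, 3.3), the orange cube covered √(1.6² + 2.1²) ≈ 2.6 units.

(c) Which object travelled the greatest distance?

the white cone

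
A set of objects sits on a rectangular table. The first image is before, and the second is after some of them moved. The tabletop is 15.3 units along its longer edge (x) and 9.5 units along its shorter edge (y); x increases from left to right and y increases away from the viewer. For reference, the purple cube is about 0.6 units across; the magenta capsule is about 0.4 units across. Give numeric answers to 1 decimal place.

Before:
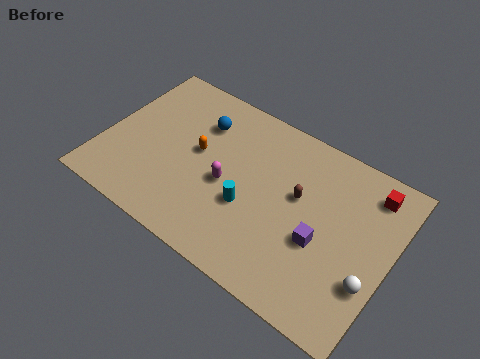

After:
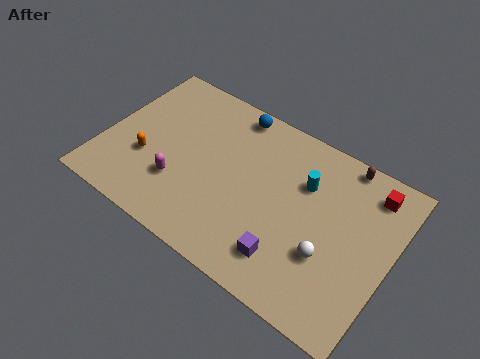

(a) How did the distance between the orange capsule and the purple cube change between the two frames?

+1.1

They were about 7.0 units apart before and 8.1 after — 1.1 units further apart.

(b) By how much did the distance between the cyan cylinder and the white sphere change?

-2.8

Before: roughly 6.5 units apart; after: 3.7. That's 2.8 units closer together.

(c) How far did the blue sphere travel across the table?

2.1

The blue sphere was near (4.7, 7.0) before and (6.2, 8.5) after, so it travelled √(1.5² + 1.5²) ≈ 2.1 units.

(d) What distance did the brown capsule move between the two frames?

3.6

The brown capsule moved from about (10.3, 5.6) to (12.2, 8.7), a distance of √(1.9² + 3.1²) ≈ 3.6.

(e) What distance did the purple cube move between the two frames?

2.3

From (11.8, 3.8) to (10.4, 2.0), the purple cube covered √(1.4² + 1.8²) ≈ 2.3 units.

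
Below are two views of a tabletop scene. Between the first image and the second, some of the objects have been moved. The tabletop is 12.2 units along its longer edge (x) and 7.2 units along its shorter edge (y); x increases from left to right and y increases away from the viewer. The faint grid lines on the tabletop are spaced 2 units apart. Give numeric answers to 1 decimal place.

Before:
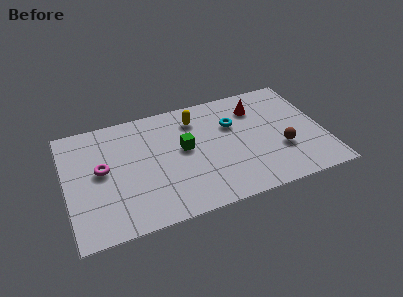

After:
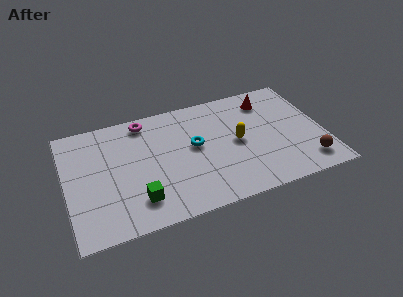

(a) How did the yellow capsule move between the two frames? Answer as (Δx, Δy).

(1.8, -2.1)

From the two frames, the yellow capsule sits at roughly (6.3, 5.7) before and (8.1, 3.6) after.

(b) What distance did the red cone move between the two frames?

0.7

The red cone moved from about (9.2, 5.5) to (9.8, 5.8), a distance of √(0.6² + 0.3²) ≈ 0.7.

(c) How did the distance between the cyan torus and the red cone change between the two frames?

+2.7

The distance was about 1.4 in the first image and 4.1 in the second, so they moved 2.7 units further apart.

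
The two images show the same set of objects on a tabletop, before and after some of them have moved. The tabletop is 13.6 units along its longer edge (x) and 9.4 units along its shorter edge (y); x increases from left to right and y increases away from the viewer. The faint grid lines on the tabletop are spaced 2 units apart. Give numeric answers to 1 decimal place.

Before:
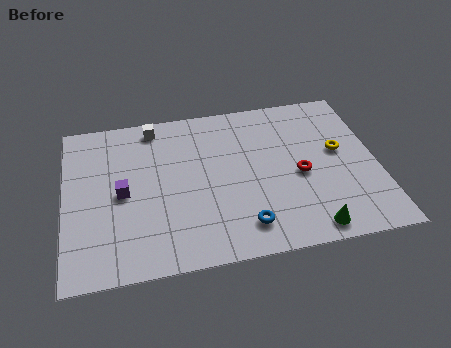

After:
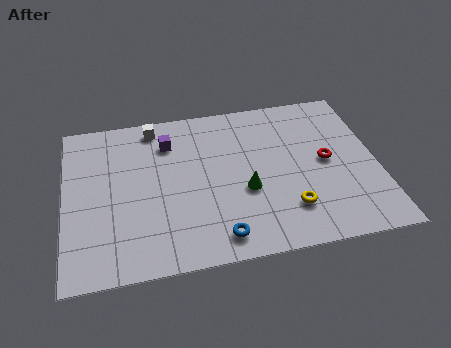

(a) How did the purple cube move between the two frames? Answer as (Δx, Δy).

(2.1, 2.7)

The purple cube was at about (2.5, 4.5) and moved to about (4.6, 7.2).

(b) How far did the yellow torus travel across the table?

3.8

The yellow torus moved from about (12.0, 5.3) to (9.6, 2.3), a distance of √(2.4² + 3.0²) ≈ 3.8.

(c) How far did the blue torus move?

1.2

From (7.6, 1.7) to (6.5, 1.3), the blue torus covered √(1.1² + 0.4²) ≈ 1.2 units.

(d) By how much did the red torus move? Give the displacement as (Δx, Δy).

(1.2, 0.6)

The red torus started near (10.2, 4.2) and ended near (11.4, 4.8).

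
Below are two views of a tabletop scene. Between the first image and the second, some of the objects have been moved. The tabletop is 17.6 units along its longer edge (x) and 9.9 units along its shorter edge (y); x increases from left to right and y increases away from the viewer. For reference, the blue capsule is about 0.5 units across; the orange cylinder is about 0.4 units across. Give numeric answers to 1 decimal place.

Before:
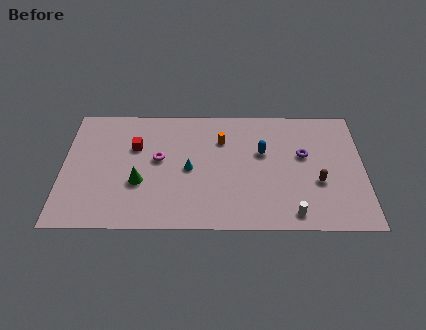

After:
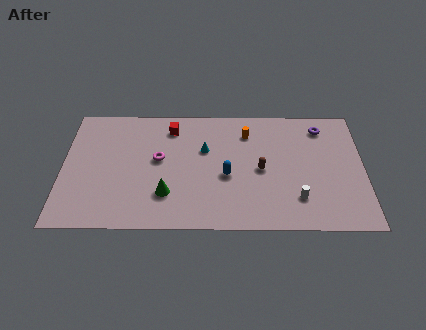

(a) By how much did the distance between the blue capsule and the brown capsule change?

-1.9

They were about 4.0 units apart before and 2.1 after — 1.9 units closer together.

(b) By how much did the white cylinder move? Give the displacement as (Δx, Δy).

(0.3, 1.2)

From the two frames, the white cylinder sits at roughly (13.4, 1.2) before and (13.7, 2.4) after.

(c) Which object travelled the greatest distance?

the brown capsule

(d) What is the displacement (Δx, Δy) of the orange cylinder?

(1.5, 0.6)

From the two frames, the orange cylinder sits at roughly (9.3, 7.1) before and (10.8, 7.7) after.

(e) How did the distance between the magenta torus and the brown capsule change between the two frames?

-3.4

The distance was about 9.5 in the first image and 6.1 in the second, so they moved 3.4 units closer together.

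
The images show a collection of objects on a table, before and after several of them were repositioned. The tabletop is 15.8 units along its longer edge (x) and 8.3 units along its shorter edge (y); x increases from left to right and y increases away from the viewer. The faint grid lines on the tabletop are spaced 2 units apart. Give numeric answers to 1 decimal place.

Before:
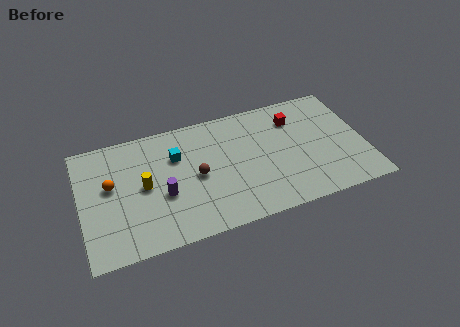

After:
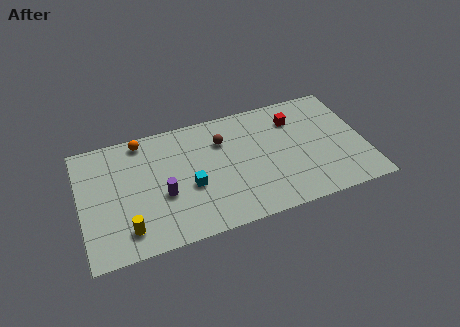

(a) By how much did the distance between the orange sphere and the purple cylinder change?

+1.0

The distance was about 3.2 in the first image and 4.2 in the second, so they moved 1.0 units further apart.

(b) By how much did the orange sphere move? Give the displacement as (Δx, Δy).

(1.9, 2.6)

From the two frames, the orange sphere sits at roughly (1.7, 4.8) before and (3.6, 7.4) after.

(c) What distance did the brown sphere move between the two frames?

2.6

From (6.4, 4.0) to (8.0, 6.0), the brown sphere covered √(1.6² + 2.0²) ≈ 2.6 units.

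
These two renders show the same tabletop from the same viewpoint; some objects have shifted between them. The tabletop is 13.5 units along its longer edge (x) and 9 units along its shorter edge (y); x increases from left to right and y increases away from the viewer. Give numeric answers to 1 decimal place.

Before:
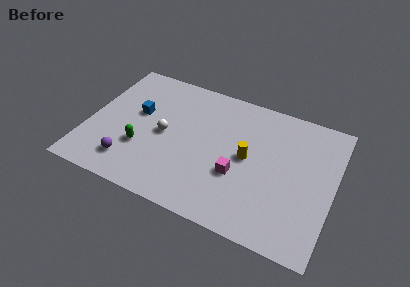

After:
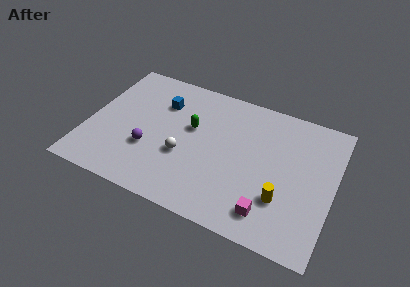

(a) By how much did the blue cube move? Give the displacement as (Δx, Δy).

(1.2, 1.2)

The blue cube started near (2.6, 5.3) and ended near (3.8, 6.5).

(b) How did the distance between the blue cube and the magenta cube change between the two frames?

+2.0

They were about 6.1 units apart before and 8.1 after — 2.0 units further apart.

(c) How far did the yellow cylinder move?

2.8

The yellow cylinder moved from about (8.8, 4.6) to (10.9, 2.7), a distance of √(2.1² + 1.9²) ≈ 2.8.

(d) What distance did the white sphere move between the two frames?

1.6

The white sphere moved from about (4.2, 4.4) to (5.4, 3.4), a distance of √(1.2² + 1.0²) ≈ 1.6.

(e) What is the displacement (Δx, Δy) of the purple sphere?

(0.9, 1.3)

The purple sphere started near (2.6, 1.8) and ended near (3.5, 3.1).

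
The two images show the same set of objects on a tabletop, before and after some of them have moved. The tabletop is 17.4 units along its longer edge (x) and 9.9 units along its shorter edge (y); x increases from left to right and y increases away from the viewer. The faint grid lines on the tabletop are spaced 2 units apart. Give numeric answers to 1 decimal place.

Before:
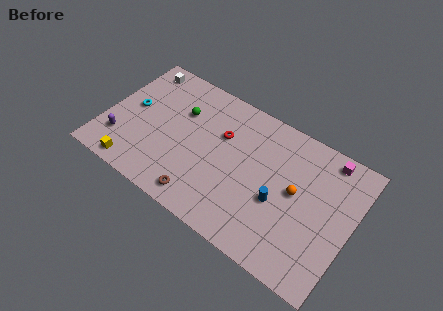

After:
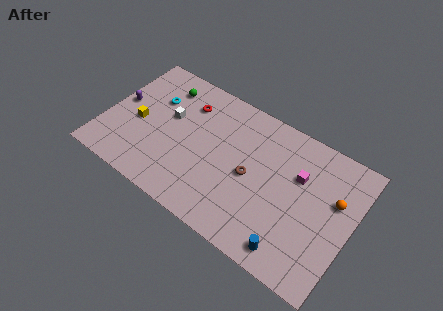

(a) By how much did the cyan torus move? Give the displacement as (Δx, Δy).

(1.4, 1.4)

From the two frames, the cyan torus sits at roughly (1.7, 5.3) before and (3.1, 6.7) after.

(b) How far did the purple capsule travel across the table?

2.8

From (1.4, 2.5) to (0.9, 5.3), the purple capsule covered √(0.5² + 2.8²) ≈ 2.8 units.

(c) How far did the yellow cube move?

3.4

The yellow cube was near (2.7, 1.0) before and (2.3, 4.4) after, so it travelled √(0.4² + 3.4²) ≈ 3.4 units.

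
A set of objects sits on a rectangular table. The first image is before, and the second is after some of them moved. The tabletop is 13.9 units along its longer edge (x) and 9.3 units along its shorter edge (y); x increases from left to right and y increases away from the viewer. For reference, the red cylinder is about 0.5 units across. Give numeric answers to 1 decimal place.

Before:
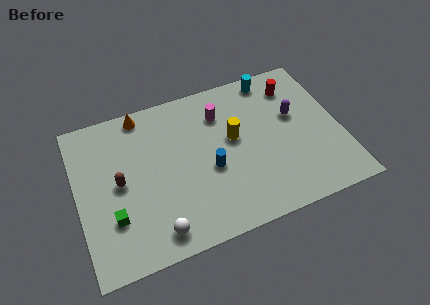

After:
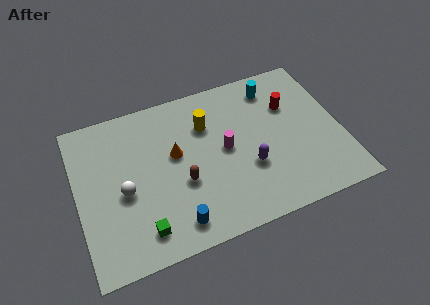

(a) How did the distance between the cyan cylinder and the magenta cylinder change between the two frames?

+0.9

Before: roughly 3.2 units apart; after: 4.1. That's 0.9 units further apart.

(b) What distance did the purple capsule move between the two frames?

3.5

The purple capsule moved from about (11.6, 5.6) to (8.9, 3.3), a distance of √(2.7² + 2.3²) ≈ 3.5.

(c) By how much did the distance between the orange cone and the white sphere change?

-4.0

Before: roughly 7.1 units apart; after: 3.1. That's 4.0 units closer together.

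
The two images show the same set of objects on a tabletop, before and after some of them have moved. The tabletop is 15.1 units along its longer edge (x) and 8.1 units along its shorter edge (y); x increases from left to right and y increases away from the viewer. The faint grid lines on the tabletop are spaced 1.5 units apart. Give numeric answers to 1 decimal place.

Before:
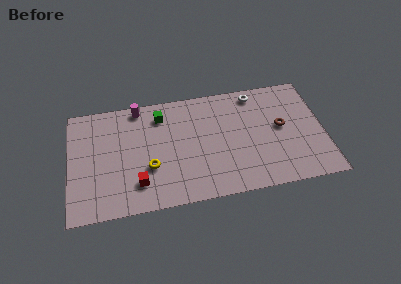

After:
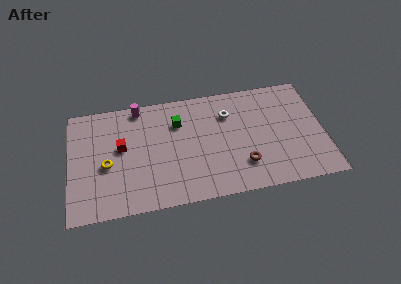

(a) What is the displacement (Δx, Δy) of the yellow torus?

(-2.5, 0.6)

The yellow torus started near (4.7, 2.9) and ended near (2.2, 3.5).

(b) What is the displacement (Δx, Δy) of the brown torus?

(-2.4, -2.3)

The brown torus started near (12.6, 4.4) and ended near (10.2, 2.1).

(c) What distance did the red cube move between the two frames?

2.8

The red cube was near (4.0, 1.9) before and (3.1, 4.6) after, so it travelled √(0.9² + 2.7²) ≈ 2.8 units.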